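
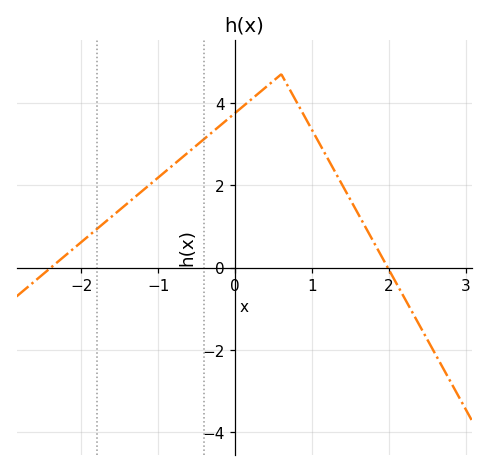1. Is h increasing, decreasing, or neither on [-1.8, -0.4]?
increasing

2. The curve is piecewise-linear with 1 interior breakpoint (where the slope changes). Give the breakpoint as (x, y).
(0.6, 4.7)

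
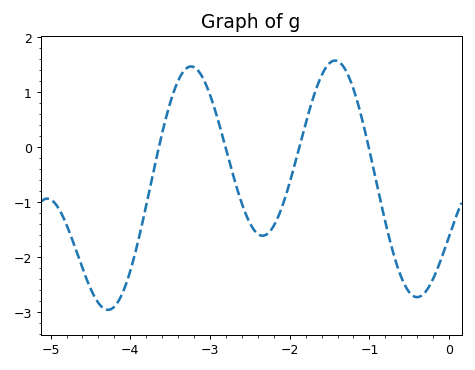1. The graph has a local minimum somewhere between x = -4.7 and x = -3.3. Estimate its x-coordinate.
-4.3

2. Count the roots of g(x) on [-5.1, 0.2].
4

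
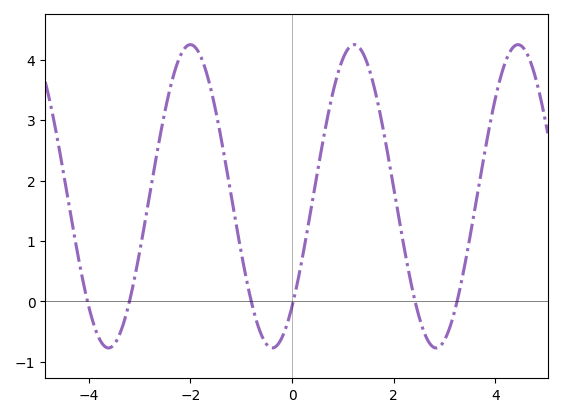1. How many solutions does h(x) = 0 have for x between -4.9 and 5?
6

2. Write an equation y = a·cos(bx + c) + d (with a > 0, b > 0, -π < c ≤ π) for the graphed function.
y = 2.51cos(1.9x - 2.4) + 1.74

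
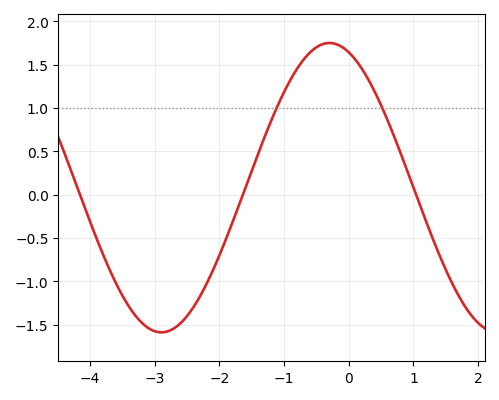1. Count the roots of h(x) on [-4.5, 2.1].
3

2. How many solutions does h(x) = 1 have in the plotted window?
2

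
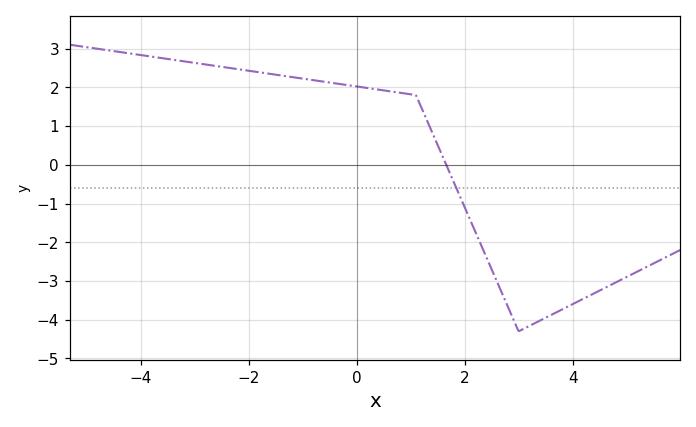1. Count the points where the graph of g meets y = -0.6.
1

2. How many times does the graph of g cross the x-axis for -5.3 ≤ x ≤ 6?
1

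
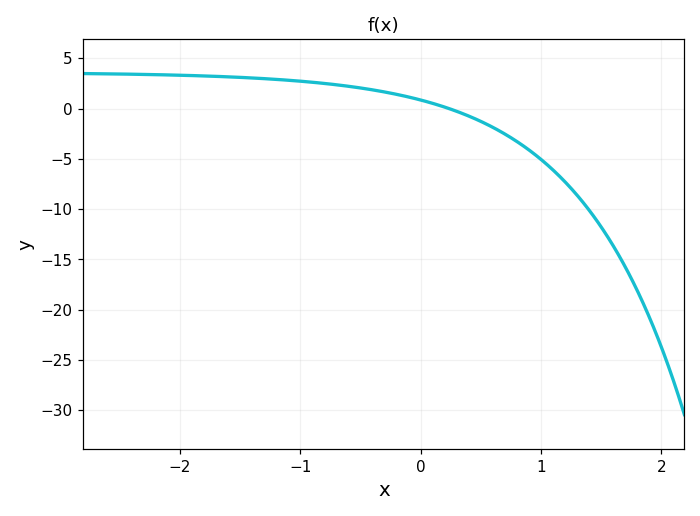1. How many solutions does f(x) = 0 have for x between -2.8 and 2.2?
1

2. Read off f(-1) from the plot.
2.5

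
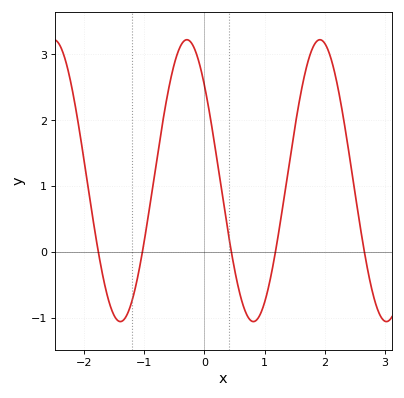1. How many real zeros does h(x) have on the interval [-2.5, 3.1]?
5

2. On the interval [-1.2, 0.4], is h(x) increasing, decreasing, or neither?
neither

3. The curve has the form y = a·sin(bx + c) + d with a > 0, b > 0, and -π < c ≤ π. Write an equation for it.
y = 2.14sin(2.8x + 2.4) + 1.08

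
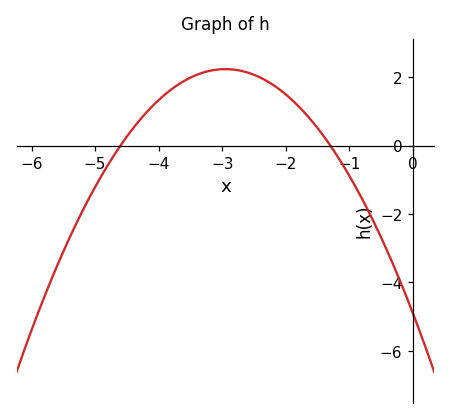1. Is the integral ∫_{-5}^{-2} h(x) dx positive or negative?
positive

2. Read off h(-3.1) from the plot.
2.21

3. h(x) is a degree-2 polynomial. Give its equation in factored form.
y = -0.82(x + 4.6)(x + 1.3)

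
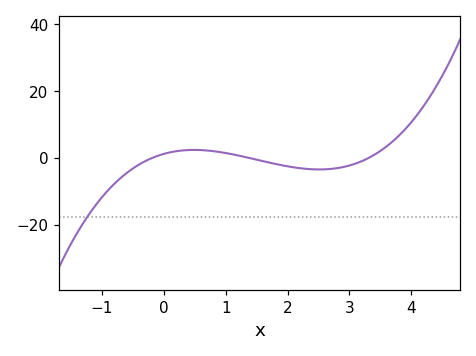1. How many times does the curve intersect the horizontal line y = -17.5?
1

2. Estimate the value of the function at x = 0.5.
2.49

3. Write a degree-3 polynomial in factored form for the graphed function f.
y = 1.41(x + 0.2)(x - 1.4)(x - 3.3)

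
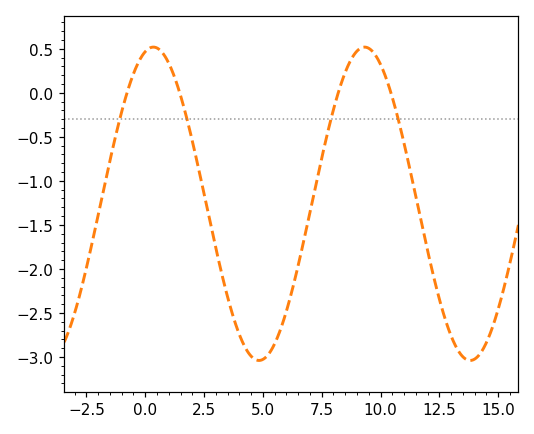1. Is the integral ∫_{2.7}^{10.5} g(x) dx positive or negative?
negative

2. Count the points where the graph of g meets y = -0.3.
4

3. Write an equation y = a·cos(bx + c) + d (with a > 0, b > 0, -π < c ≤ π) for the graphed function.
y = 1.78cos(0.7x - 0.242) - 1.26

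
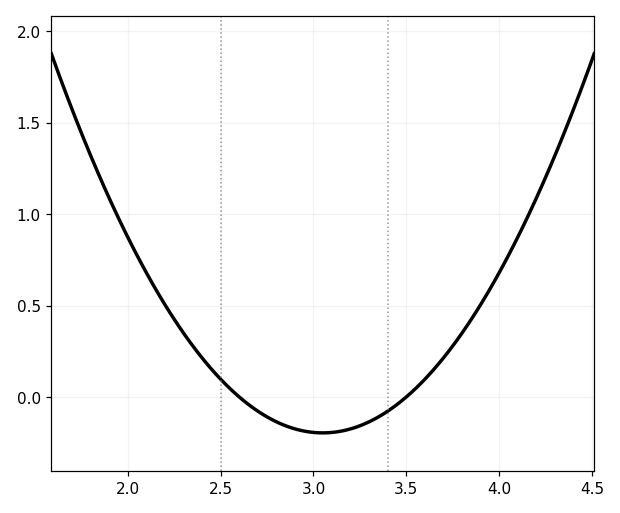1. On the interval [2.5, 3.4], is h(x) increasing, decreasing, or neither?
neither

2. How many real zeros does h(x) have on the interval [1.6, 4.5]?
2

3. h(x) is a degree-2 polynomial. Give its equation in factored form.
y = 0.97(x - 2.6)(x - 3.5)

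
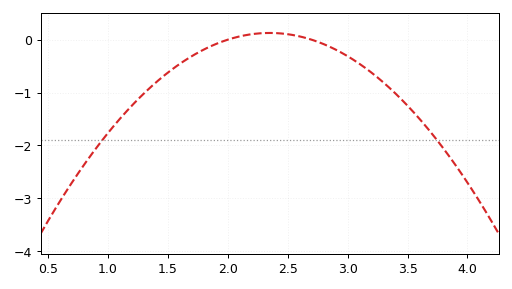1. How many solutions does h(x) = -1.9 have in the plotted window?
2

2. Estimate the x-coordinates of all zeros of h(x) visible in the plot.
2, 2.7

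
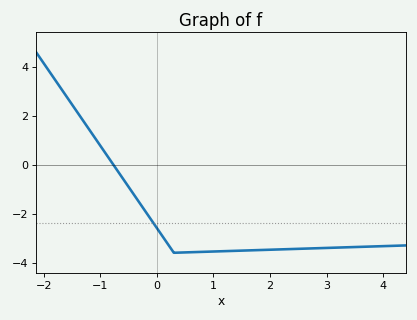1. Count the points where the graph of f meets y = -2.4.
1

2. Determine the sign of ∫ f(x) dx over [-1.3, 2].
negative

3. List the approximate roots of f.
-0.8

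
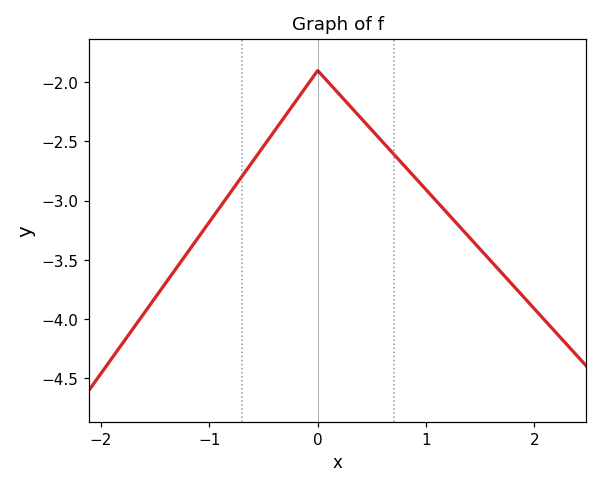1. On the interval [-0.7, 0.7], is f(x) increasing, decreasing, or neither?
neither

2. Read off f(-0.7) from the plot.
-2.8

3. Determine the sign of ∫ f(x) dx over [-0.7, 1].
negative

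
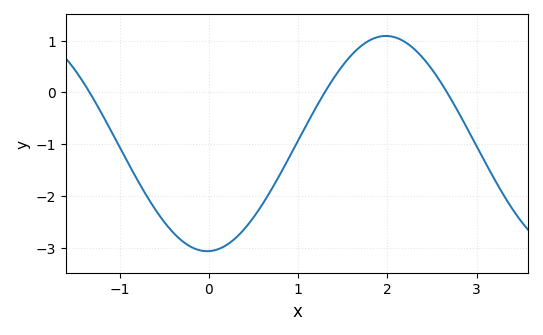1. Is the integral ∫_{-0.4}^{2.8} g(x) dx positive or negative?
negative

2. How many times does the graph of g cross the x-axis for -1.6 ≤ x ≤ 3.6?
3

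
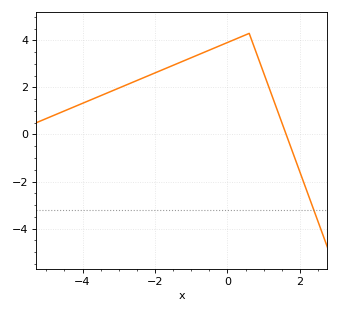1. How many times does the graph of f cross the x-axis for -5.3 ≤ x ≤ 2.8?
1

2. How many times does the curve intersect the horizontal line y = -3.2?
1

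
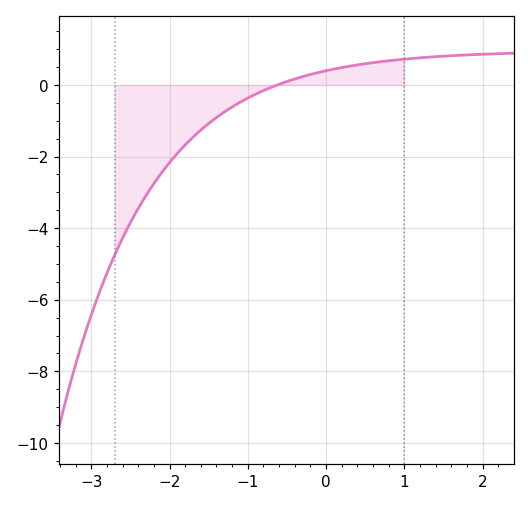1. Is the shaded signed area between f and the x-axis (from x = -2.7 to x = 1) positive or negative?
negative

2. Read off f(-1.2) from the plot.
-0.6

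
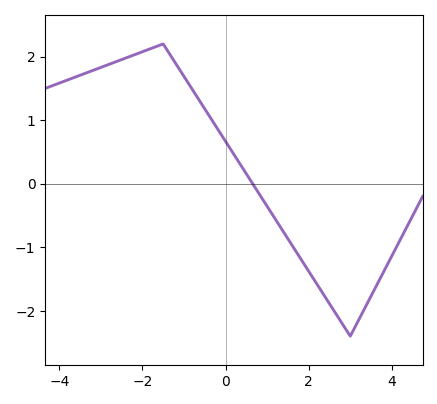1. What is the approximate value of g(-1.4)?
2.1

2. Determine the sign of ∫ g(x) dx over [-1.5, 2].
positive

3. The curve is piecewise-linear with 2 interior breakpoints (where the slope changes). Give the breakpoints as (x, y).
(-1.5, 2.2); (3, -2.4)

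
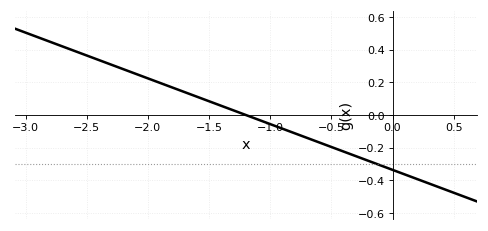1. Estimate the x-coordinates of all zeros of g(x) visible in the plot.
-1.2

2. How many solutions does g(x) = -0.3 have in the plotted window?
1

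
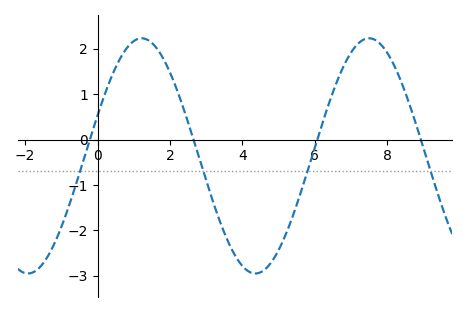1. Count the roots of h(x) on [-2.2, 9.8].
4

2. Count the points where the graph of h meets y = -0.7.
4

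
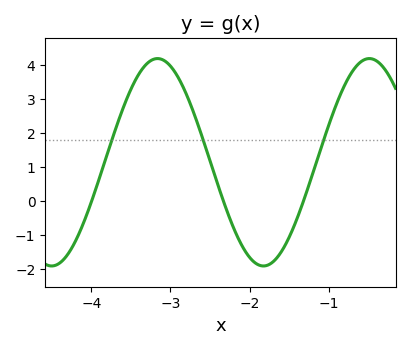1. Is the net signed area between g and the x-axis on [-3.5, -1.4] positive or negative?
positive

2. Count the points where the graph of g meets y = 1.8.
3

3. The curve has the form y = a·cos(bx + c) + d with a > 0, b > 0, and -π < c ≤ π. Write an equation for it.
y = 3.05cos(2.4x + 1.2) + 1.14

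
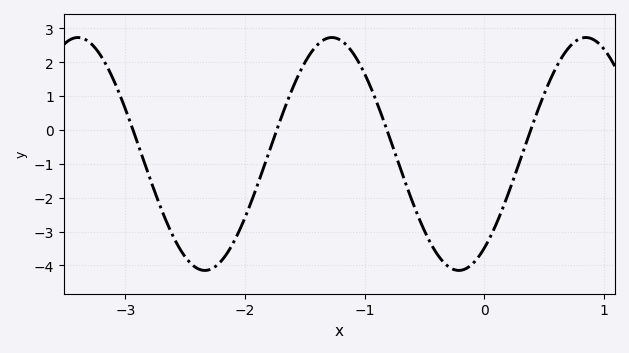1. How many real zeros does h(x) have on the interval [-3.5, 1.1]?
4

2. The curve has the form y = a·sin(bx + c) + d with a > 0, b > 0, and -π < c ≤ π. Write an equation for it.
y = 3.44sin(2.96x - 0.94) - 0.71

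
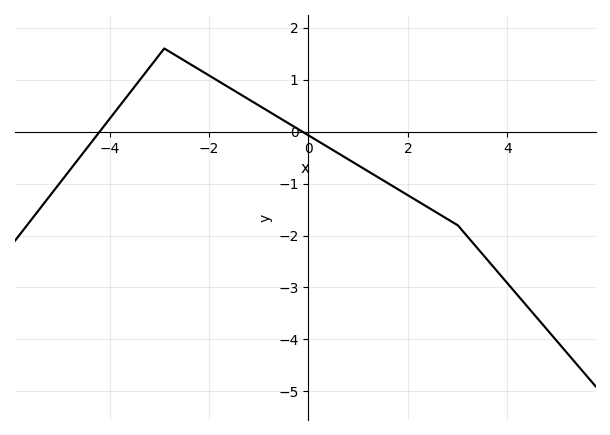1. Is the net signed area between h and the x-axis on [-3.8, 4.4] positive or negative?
negative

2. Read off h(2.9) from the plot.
-1.7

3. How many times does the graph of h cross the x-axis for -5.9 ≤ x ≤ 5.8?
2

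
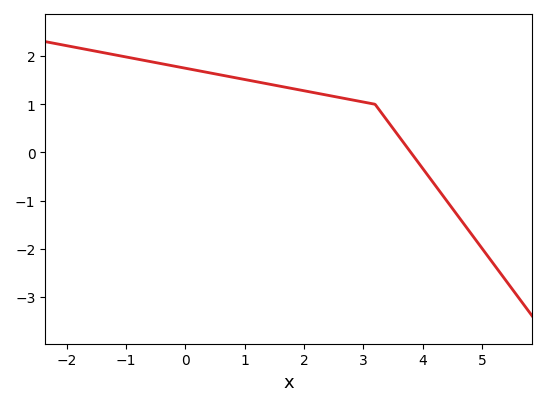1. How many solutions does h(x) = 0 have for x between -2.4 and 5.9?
1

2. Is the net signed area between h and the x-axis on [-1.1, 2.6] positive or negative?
positive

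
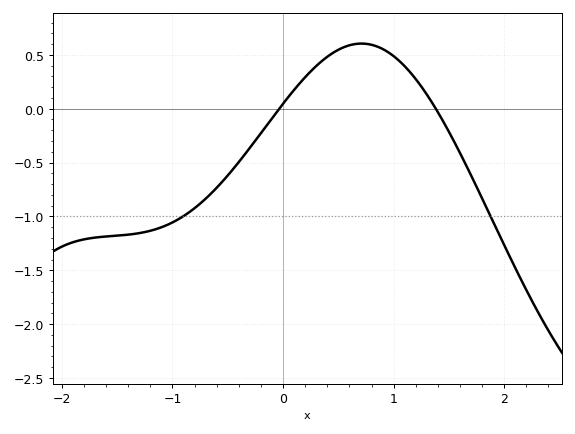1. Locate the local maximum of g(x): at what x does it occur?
0.709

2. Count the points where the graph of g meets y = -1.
2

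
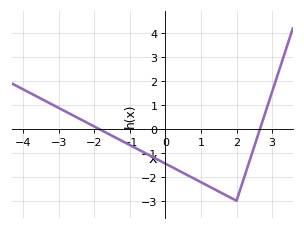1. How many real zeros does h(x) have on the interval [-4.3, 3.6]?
2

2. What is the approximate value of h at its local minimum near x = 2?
-3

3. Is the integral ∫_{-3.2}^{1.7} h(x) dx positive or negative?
negative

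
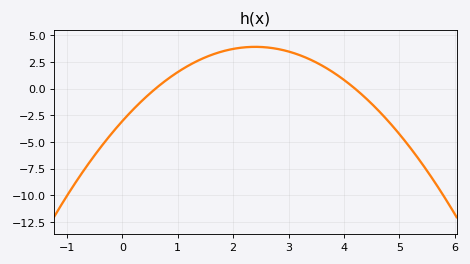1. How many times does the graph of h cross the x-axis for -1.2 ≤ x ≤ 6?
2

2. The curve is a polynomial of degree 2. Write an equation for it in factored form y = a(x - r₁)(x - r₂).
y = -1.21(x - 0.6)(x - 4.2)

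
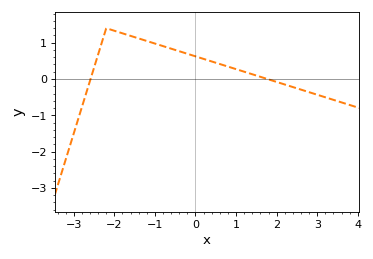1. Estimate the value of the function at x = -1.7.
1.2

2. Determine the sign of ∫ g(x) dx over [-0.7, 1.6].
positive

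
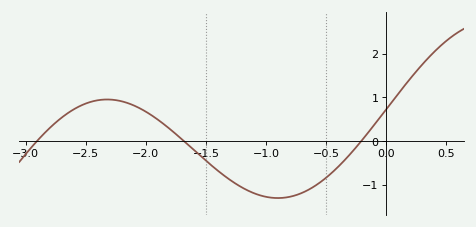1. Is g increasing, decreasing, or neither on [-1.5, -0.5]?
neither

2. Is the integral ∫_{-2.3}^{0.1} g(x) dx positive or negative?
negative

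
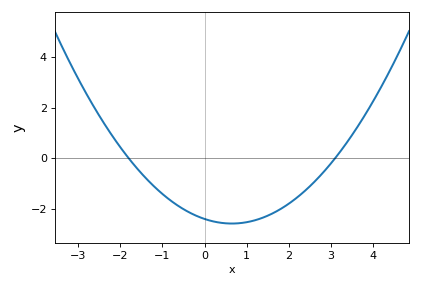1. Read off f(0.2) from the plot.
-2.4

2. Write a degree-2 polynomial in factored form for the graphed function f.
y = 0.43(x + 1.8)(x - 3.1)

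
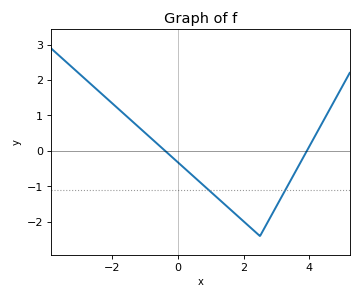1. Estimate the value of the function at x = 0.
-0.314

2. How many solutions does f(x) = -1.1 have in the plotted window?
2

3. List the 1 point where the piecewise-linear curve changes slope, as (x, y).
(2.5, -2.4)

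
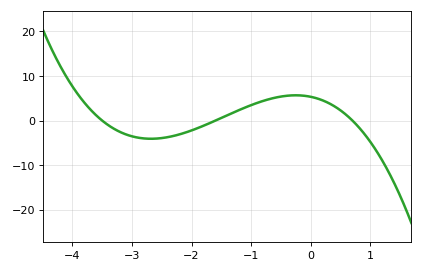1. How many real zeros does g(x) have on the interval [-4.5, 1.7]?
3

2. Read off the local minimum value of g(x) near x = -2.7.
-4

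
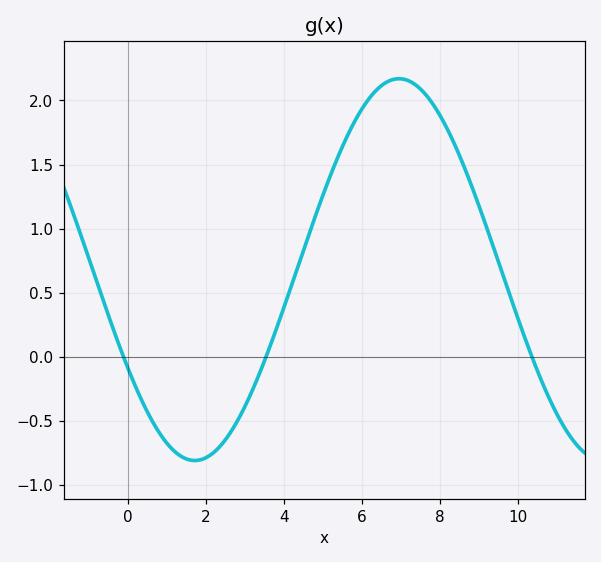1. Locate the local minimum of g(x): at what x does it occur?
1.8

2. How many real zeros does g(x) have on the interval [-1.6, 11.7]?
3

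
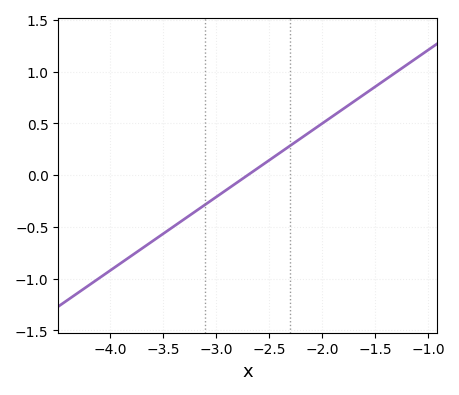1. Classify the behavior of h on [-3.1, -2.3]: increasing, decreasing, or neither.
increasing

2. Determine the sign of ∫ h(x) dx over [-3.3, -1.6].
positive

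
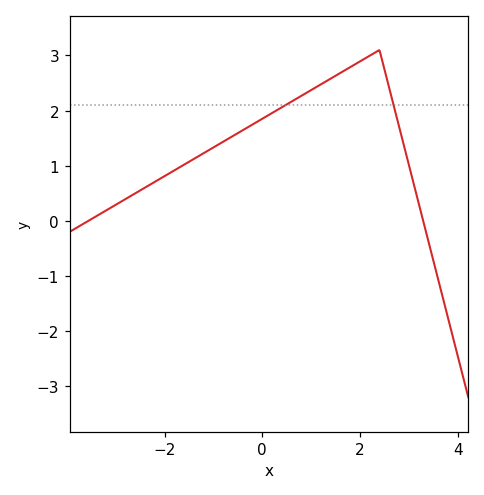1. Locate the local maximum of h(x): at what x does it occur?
2.4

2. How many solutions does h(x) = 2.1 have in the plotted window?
2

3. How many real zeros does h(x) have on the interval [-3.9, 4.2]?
2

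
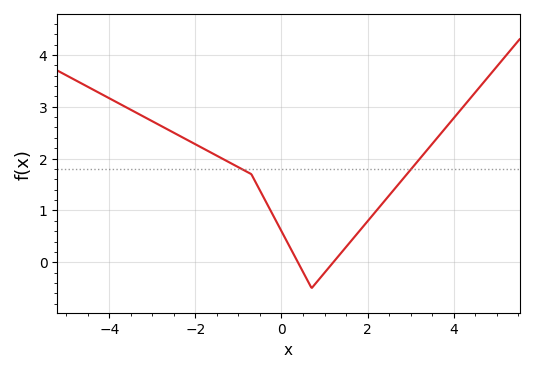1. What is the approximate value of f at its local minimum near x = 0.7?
-0.498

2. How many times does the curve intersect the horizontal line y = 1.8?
2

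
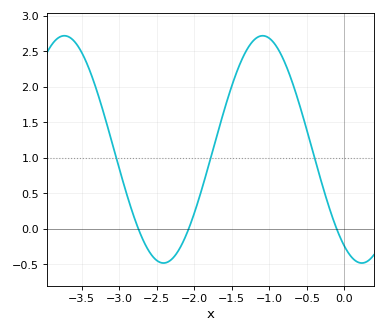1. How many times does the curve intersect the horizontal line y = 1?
3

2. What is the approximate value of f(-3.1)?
1.24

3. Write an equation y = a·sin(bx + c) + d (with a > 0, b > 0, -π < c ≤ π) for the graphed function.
y = 1.6sin(2.38x - 2.12) + 1.12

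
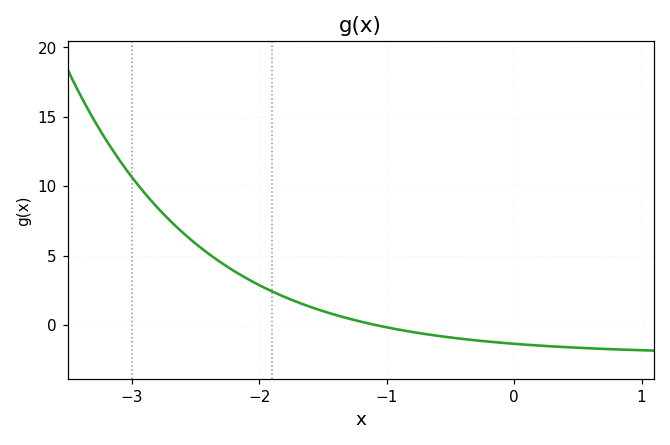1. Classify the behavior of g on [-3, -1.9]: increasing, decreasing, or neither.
decreasing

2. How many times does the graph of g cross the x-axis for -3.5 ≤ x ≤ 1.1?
1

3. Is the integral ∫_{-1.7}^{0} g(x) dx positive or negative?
negative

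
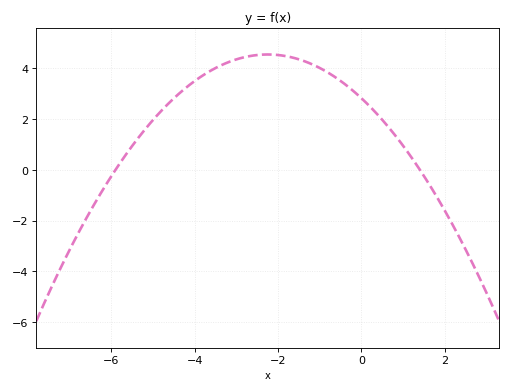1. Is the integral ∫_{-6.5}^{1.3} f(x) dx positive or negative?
positive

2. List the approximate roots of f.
-5.8, 1.4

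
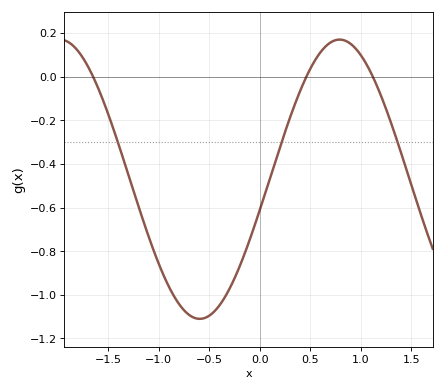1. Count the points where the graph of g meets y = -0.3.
3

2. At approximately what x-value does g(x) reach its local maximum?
0.789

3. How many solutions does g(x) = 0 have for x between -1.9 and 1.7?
3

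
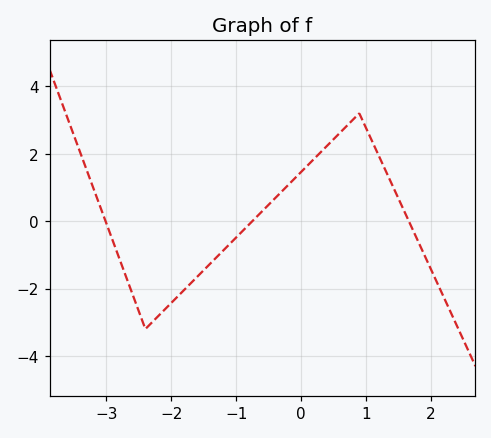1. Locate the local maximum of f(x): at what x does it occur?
0.9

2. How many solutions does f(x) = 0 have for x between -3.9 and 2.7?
3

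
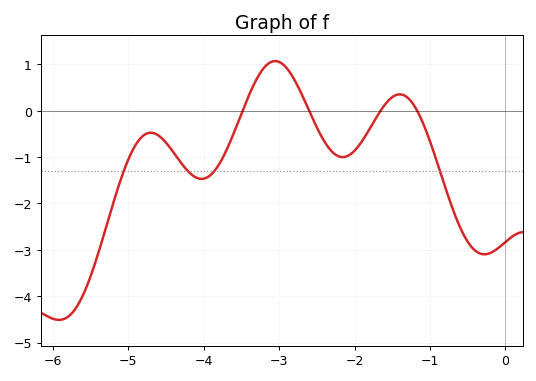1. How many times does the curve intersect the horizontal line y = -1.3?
4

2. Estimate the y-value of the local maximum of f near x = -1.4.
0.4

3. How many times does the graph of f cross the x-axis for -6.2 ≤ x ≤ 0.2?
4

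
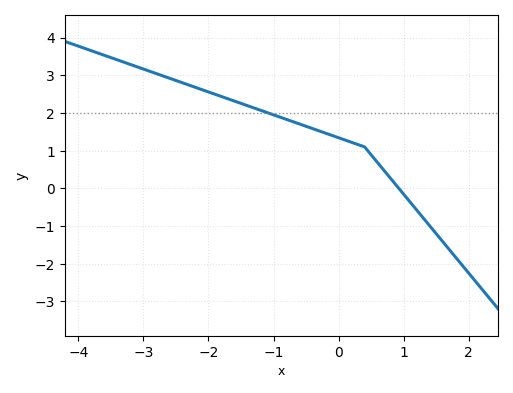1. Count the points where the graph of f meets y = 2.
1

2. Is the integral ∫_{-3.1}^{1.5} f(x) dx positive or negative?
positive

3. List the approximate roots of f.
0.9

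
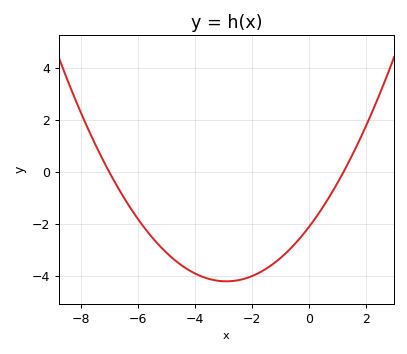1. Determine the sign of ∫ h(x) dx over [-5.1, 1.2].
negative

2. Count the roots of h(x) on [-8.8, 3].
2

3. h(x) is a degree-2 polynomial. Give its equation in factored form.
y = 0.25(x + 7)(x - 1.2)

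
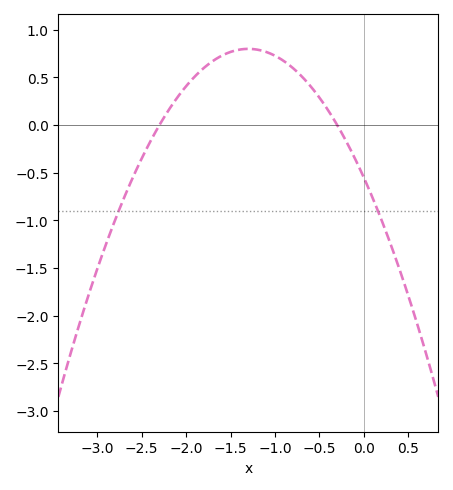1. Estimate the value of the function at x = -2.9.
-1.25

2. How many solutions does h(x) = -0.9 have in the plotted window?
2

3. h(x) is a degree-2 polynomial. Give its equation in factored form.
y = -0.8(x + 2.3)(x + 0.3)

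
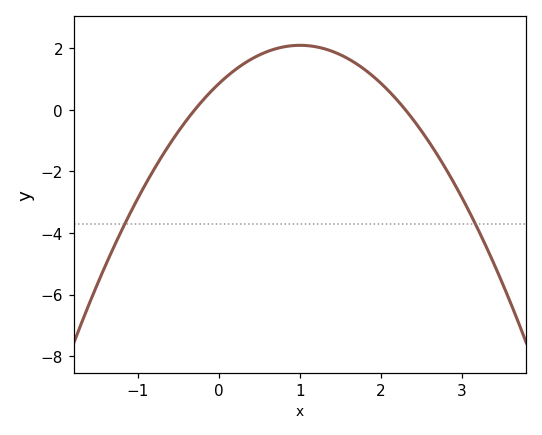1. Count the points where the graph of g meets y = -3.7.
2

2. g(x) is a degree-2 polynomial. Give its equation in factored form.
y = -1.24(x + 0.3)(x - 2.3)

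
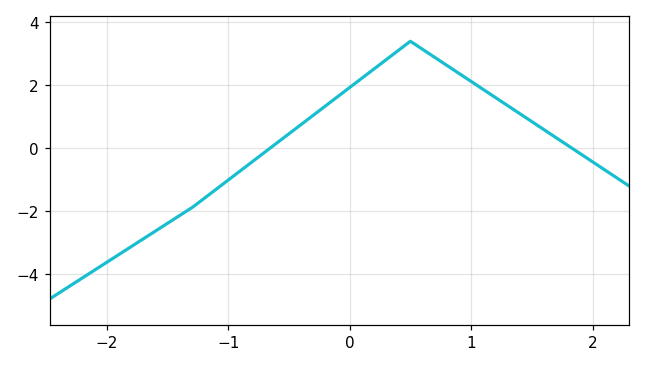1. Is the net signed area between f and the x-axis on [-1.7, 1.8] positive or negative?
positive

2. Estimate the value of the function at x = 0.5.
3.4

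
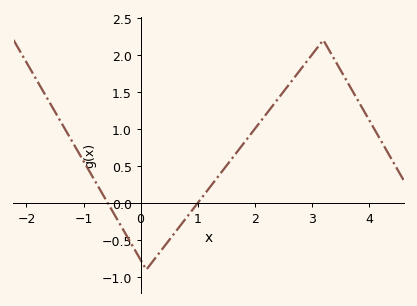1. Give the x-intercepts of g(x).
-0.6, 1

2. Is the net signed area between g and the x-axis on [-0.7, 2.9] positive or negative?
positive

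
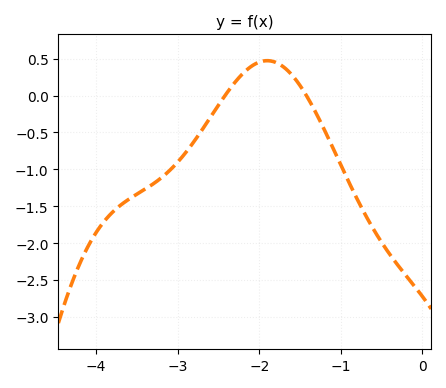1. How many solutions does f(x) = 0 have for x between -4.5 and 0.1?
2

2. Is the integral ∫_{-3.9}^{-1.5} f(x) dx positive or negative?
negative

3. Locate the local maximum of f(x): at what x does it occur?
-1.9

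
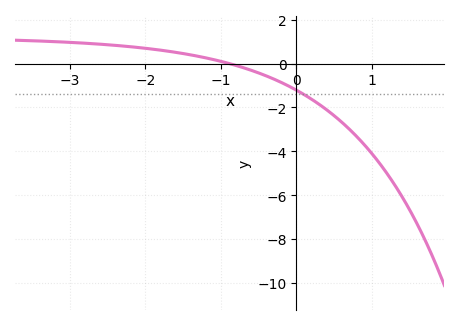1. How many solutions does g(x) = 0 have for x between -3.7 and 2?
1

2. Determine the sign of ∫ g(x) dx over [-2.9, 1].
negative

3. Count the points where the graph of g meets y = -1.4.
1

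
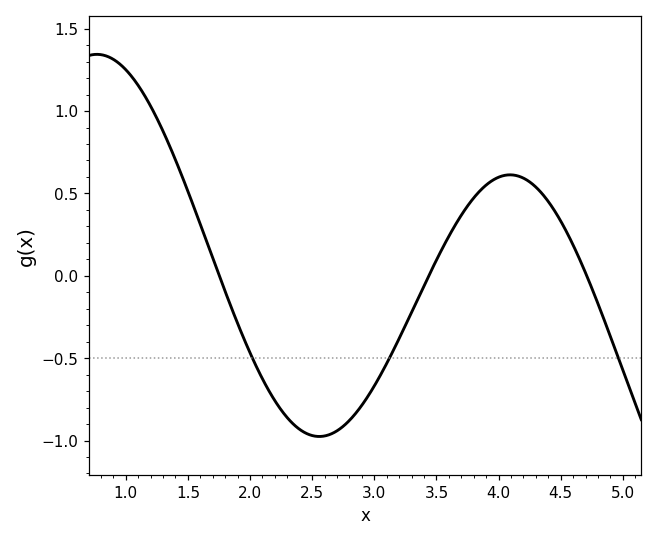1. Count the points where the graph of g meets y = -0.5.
3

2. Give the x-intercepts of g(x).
1.8, 3.4, 4.7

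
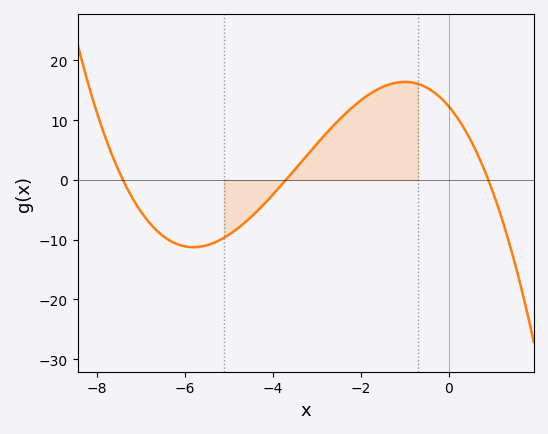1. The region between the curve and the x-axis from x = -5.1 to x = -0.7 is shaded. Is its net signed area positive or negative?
positive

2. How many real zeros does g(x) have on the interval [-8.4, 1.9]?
3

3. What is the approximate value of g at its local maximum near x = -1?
16.4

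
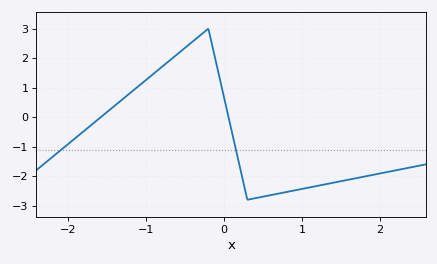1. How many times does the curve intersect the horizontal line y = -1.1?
2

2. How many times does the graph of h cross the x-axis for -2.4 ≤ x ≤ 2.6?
2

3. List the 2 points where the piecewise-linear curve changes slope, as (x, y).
(-0.2, 3); (0.3, -2.8)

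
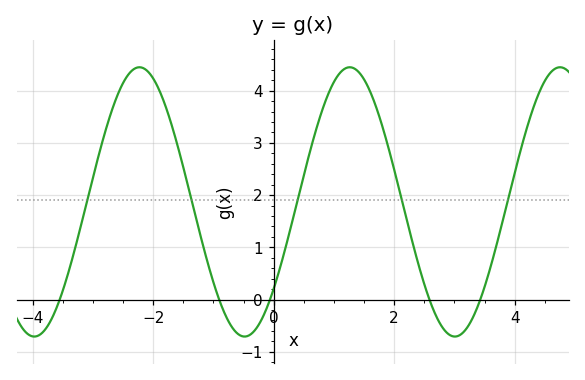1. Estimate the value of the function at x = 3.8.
1.5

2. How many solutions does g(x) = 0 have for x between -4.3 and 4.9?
5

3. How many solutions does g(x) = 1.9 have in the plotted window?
5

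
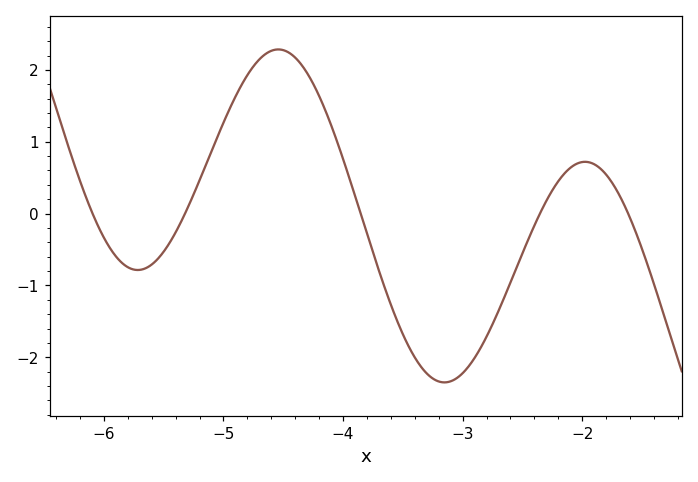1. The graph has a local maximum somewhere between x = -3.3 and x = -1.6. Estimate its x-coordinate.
-1.98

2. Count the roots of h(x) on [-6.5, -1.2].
5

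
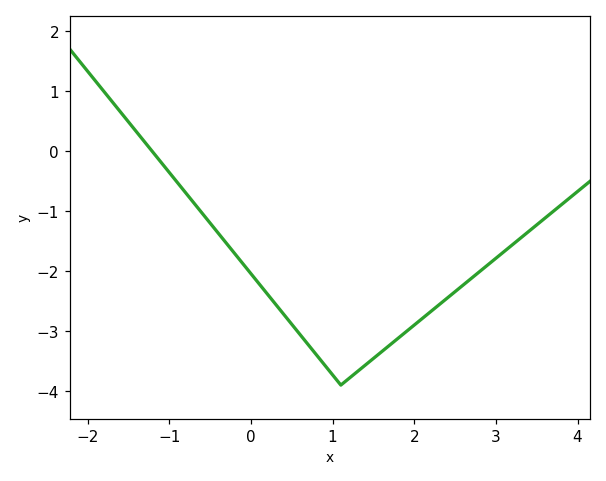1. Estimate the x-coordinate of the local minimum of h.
1.1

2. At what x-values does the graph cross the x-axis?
-1.2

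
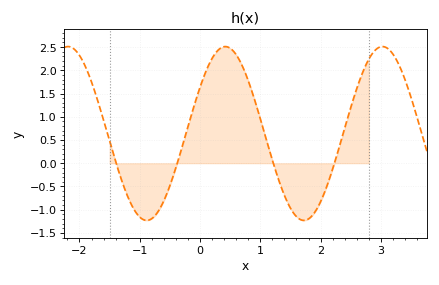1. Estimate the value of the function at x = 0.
1.65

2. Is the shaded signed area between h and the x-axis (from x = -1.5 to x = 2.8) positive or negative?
positive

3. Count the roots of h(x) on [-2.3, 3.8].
4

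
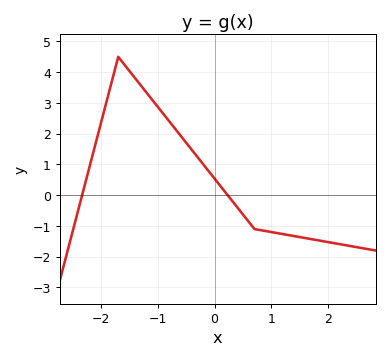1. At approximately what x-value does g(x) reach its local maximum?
-1.7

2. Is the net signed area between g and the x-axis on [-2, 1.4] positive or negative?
positive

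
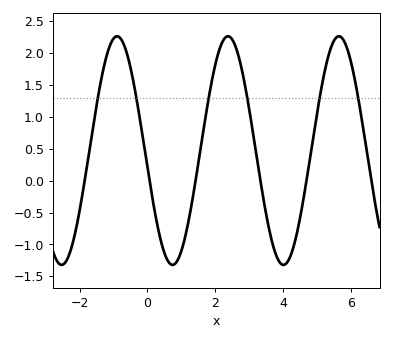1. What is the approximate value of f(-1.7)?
0.522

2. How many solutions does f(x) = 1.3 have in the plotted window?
6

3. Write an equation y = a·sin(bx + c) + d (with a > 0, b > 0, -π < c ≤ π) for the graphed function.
y = 1.79sin(1.92x - 2.99) + 0.47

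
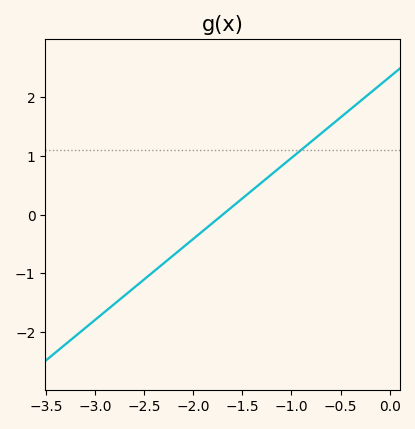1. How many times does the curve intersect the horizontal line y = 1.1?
1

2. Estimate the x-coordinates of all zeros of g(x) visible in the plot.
-1.7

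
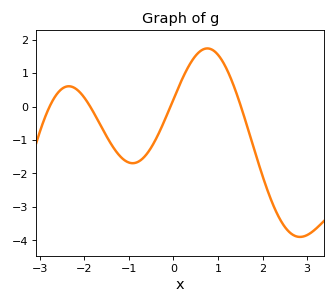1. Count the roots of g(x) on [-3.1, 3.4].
4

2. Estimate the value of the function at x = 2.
-2.1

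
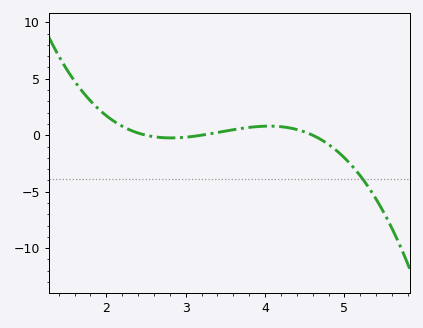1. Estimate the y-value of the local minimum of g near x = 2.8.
0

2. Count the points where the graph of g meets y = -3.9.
1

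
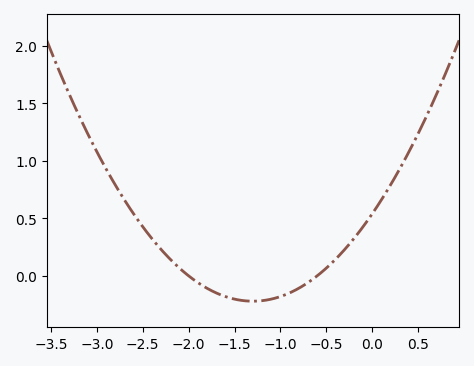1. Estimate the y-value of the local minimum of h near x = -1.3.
-0.2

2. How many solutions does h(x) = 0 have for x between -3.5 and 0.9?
2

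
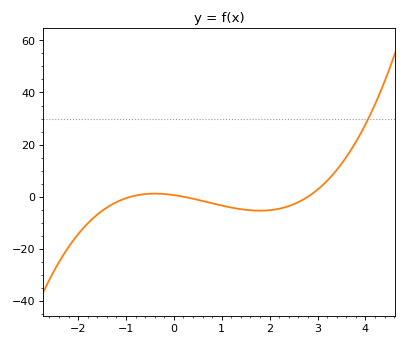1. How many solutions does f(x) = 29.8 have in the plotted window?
1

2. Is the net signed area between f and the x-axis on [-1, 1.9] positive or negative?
negative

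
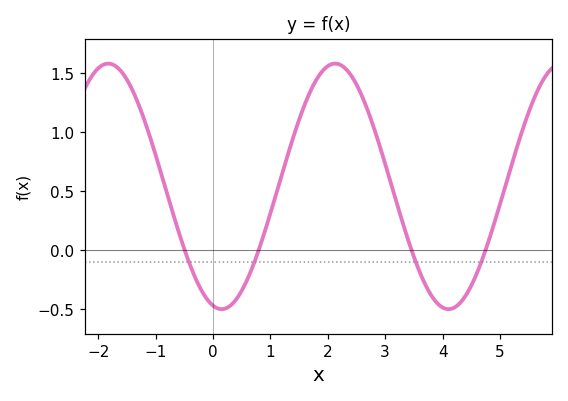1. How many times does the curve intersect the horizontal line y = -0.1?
4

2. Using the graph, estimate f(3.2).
0.401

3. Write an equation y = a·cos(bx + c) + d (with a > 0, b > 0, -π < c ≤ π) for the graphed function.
y = 1.04cos(1.59x + 2.9) + 0.54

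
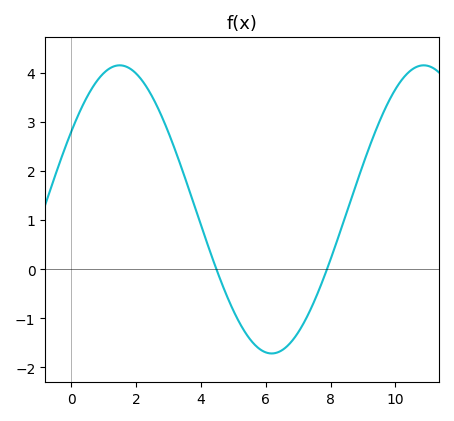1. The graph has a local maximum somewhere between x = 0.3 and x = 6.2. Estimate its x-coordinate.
1.4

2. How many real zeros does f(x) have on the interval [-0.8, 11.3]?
2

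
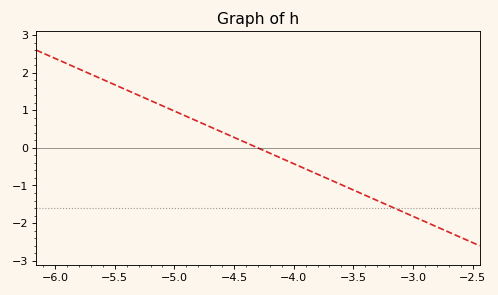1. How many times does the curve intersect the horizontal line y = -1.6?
1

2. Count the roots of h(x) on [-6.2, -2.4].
1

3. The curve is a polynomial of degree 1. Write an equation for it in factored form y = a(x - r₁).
y = -1.4(x + 4.3)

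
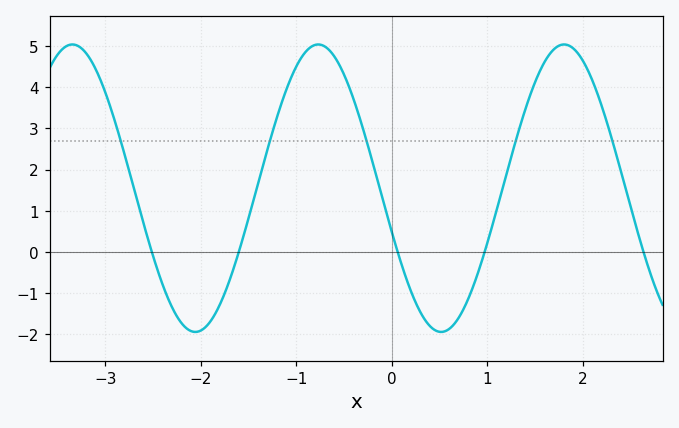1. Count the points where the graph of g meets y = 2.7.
5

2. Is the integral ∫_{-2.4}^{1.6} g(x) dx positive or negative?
positive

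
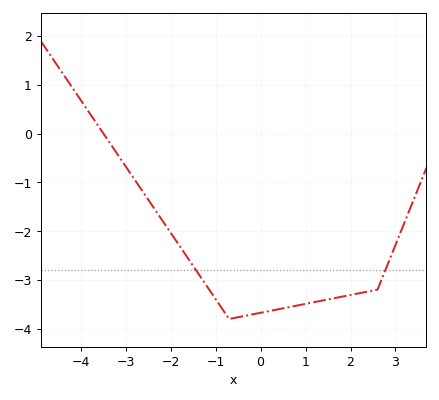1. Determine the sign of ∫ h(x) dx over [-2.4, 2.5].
negative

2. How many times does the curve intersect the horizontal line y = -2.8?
2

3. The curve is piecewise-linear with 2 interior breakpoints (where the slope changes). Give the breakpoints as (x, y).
(-0.7, -3.8); (2.6, -3.2)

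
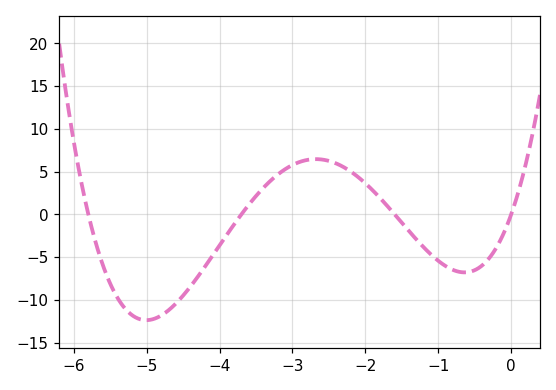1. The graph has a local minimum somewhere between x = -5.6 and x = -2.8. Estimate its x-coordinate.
-5.01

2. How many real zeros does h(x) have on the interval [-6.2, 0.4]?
4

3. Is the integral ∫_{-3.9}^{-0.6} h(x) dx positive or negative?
positive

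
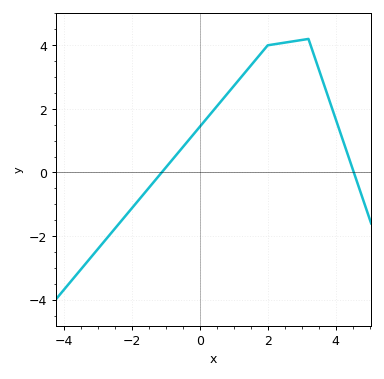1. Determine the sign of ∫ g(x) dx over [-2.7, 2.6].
positive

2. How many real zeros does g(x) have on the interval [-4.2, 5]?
2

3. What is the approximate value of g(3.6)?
2.94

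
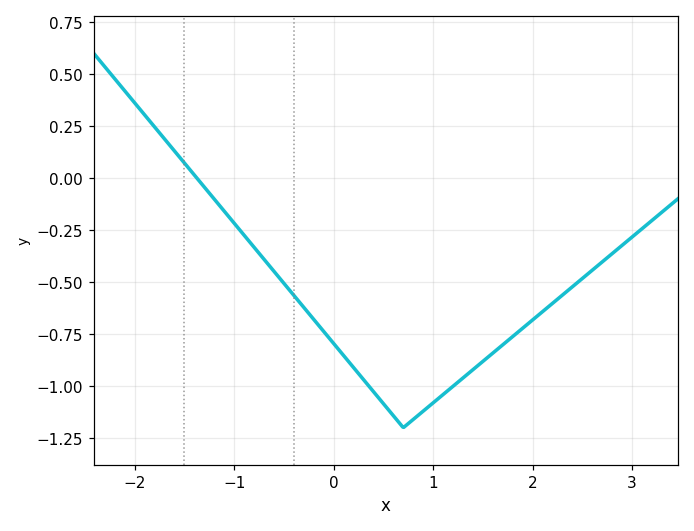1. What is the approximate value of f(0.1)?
-0.85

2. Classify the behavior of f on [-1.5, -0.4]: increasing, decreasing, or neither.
decreasing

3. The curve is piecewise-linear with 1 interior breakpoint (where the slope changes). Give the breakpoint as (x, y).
(0.7, -1.2)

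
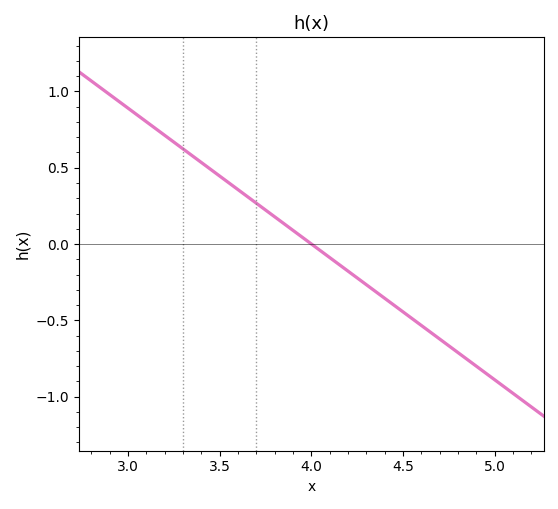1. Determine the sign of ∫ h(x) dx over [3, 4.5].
positive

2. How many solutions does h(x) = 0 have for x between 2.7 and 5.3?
1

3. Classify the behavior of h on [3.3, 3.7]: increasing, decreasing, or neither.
decreasing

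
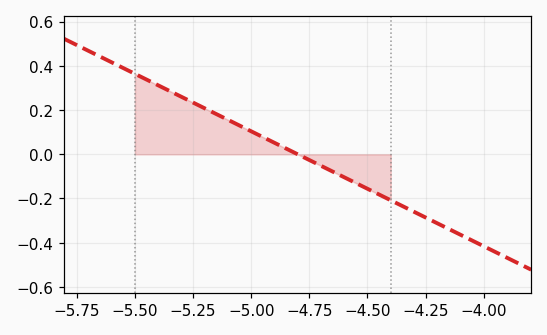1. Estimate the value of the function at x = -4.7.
-0.06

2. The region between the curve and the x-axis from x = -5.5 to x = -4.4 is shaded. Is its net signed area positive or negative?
positive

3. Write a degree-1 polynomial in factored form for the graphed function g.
y = -0.52(x + 4.8)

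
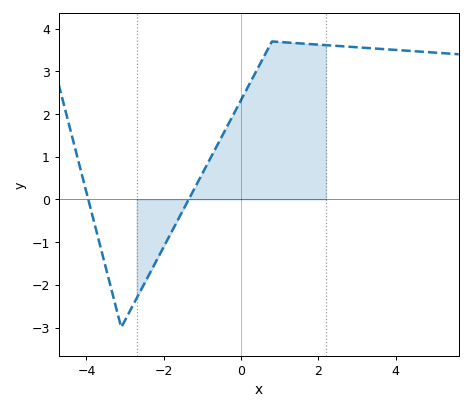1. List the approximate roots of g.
-4, -1.4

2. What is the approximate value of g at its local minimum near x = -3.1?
-3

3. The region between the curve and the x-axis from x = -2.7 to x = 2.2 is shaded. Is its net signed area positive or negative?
positive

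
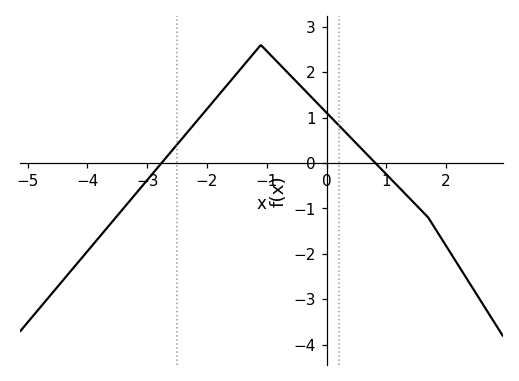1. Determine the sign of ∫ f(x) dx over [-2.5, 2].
positive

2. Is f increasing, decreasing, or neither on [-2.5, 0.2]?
neither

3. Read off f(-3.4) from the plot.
-1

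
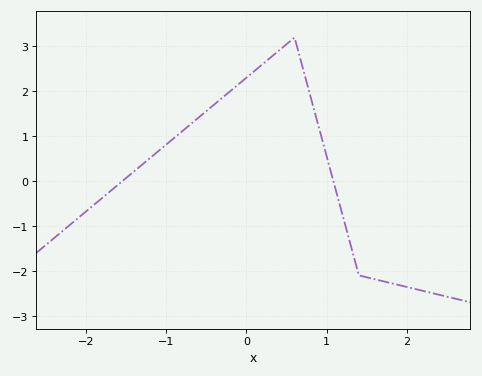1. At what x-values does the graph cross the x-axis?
-1.5, 1.1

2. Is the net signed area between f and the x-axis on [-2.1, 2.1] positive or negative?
positive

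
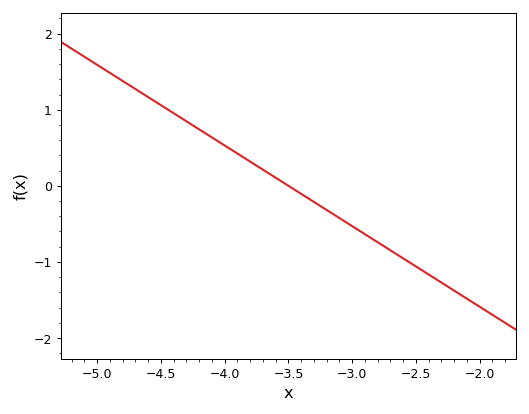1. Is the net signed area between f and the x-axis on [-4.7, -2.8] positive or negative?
positive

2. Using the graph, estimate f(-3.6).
0.1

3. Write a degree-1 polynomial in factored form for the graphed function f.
y = -1.06(x + 3.5)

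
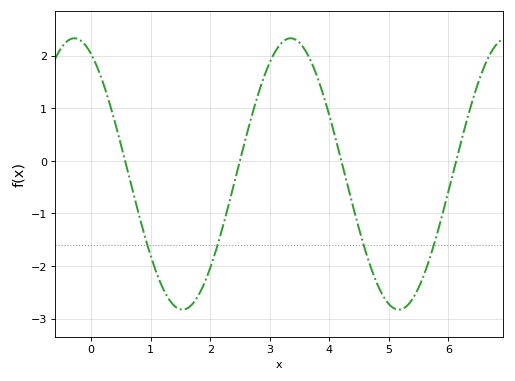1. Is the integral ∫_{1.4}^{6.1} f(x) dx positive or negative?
negative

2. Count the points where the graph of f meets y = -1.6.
4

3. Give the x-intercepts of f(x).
0.569, 2.5, 4.2, 6.13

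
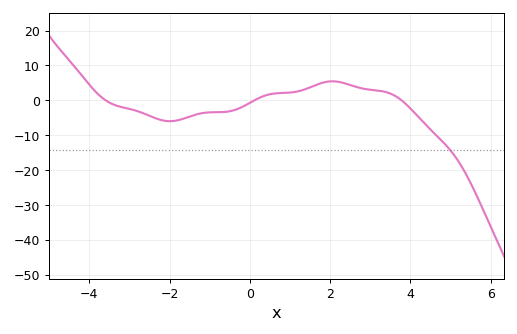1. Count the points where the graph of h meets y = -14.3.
1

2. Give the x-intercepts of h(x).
-3.59, 0.114, 3.78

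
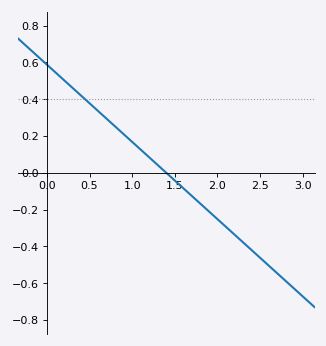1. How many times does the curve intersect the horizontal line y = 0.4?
1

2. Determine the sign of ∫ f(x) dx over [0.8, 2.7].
negative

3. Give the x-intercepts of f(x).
1.4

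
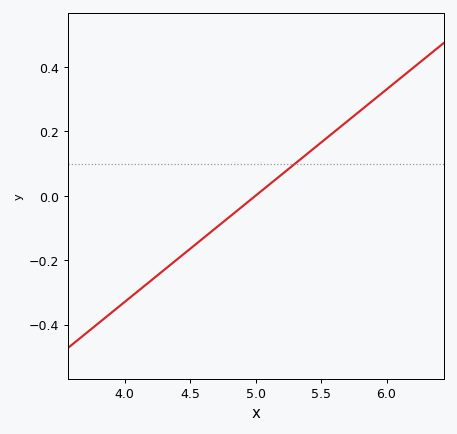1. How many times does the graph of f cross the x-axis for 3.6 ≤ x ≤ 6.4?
1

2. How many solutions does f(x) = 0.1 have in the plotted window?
1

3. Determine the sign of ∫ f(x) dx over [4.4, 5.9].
positive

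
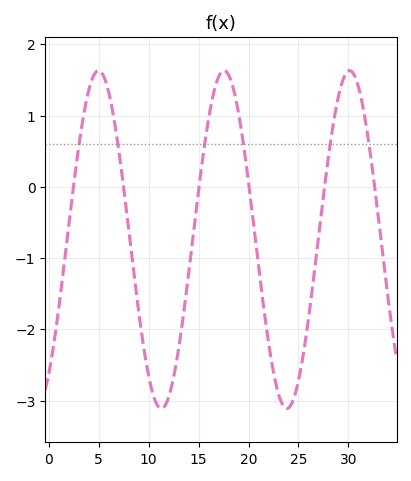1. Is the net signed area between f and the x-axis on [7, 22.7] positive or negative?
negative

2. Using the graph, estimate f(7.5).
-0.012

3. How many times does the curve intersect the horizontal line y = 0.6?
6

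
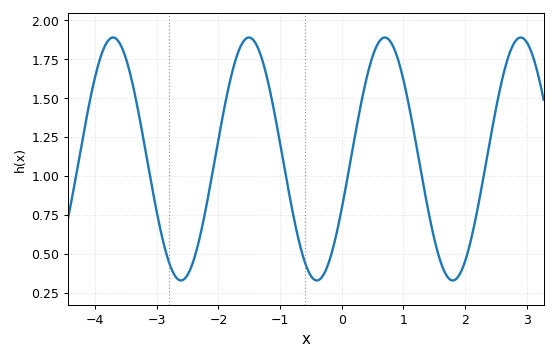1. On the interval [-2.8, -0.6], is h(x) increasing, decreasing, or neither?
neither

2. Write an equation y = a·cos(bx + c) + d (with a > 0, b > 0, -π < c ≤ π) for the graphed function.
y = 0.78cos(2.85x - 1.99) + 1.11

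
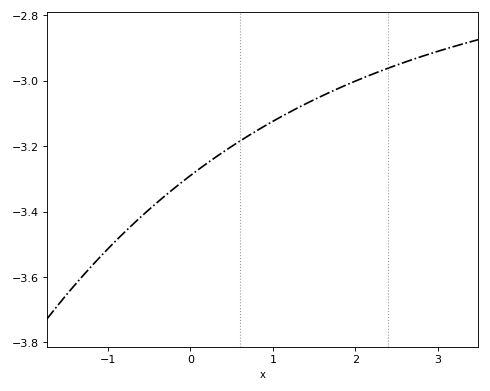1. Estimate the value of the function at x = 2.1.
-2.99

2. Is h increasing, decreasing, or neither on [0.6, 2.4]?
increasing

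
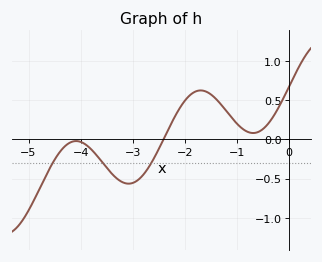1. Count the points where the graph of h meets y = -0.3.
3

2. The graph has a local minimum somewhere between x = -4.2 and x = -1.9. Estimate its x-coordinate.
-3.08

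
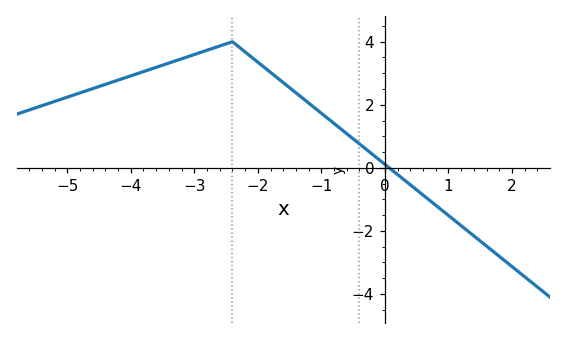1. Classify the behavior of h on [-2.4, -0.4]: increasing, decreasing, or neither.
decreasing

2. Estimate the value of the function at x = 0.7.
-1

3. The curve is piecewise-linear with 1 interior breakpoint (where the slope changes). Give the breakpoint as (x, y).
(-2.4, 4)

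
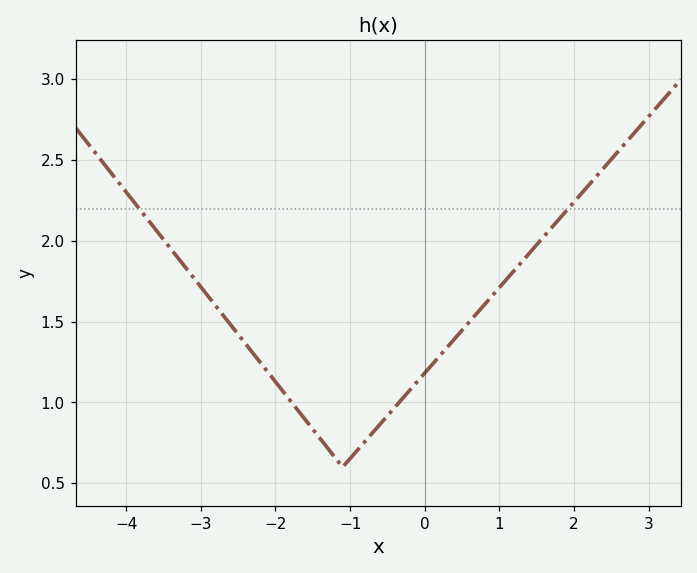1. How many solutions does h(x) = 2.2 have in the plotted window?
2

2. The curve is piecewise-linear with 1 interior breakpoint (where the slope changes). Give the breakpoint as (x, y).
(-1.1, 0.6)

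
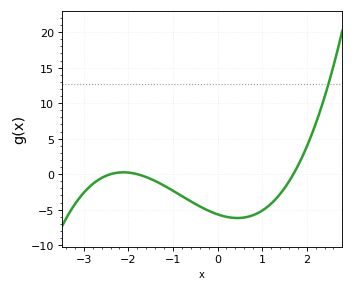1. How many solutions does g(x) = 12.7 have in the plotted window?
1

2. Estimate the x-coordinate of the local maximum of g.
-2.11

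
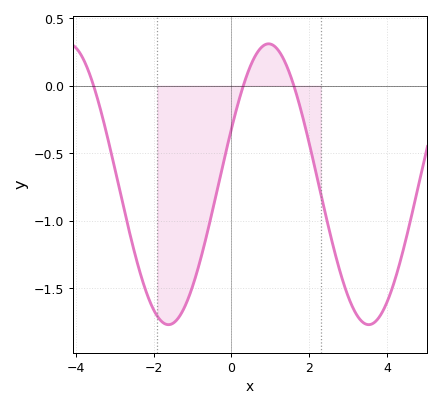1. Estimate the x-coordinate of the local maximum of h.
0.958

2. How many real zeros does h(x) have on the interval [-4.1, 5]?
3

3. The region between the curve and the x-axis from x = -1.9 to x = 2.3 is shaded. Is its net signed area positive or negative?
negative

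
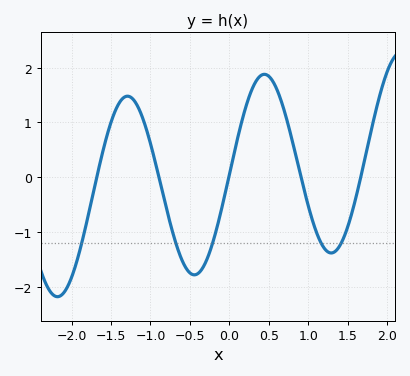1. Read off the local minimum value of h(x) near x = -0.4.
-1.8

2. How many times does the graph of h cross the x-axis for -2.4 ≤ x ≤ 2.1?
5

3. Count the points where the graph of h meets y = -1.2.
5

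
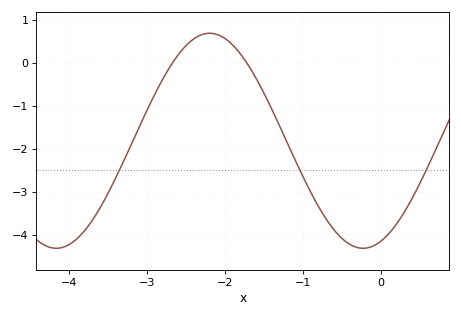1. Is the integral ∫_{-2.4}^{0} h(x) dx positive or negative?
negative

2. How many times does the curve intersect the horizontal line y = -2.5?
3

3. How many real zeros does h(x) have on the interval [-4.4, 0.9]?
2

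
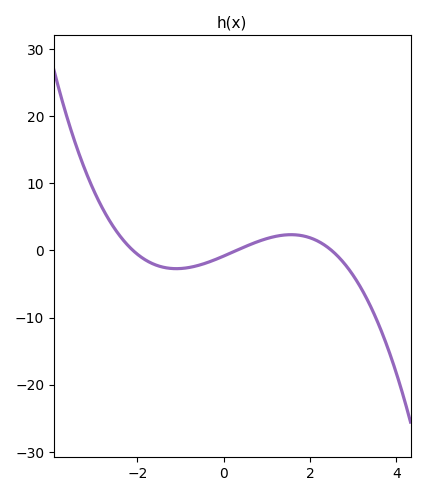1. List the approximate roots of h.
-2.1, 0.3, 2.5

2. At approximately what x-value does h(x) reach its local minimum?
-1.1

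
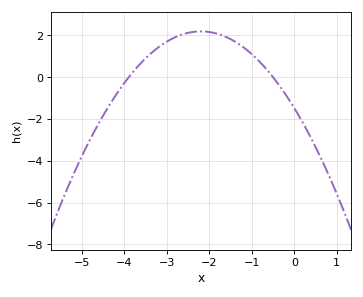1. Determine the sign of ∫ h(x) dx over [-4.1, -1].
positive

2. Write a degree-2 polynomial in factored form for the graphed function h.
y = -0.76(x + 3.9)(x + 0.5)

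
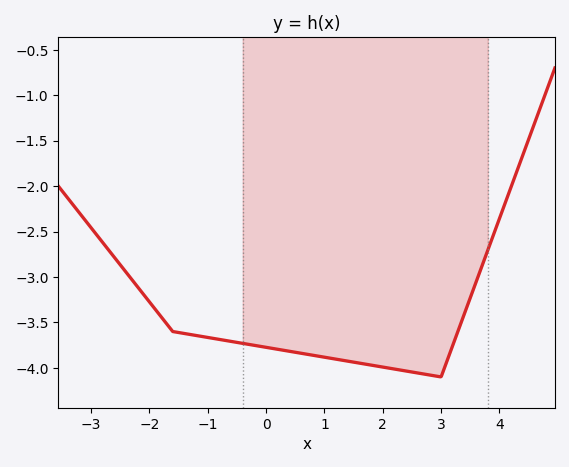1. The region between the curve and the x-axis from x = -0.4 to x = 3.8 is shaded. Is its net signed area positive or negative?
negative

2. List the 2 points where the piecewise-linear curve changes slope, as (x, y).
(-1.6, -3.6); (3, -4.1)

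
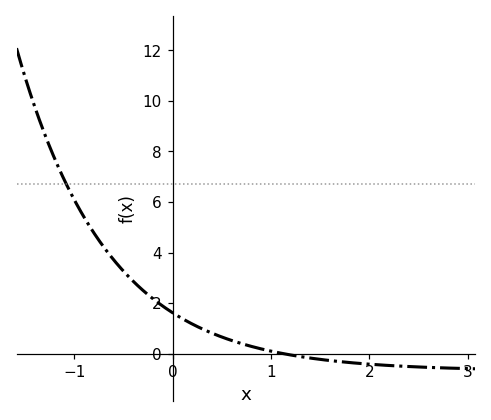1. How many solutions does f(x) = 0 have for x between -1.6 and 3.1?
1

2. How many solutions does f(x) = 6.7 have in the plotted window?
1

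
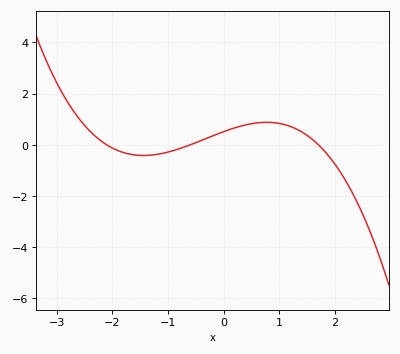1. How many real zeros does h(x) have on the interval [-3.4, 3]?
3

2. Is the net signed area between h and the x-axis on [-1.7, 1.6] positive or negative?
positive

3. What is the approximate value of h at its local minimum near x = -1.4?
-0.4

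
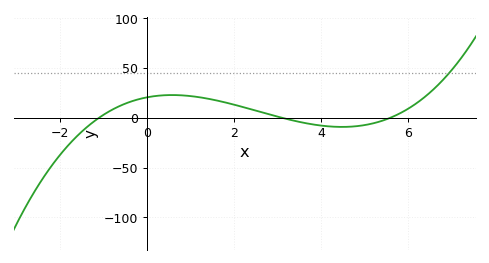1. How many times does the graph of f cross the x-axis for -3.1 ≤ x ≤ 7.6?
3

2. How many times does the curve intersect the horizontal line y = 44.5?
1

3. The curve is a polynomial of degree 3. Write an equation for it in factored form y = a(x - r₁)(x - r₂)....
y = 1.07(x + 1.1)(x - 3.1)(x - 5.6)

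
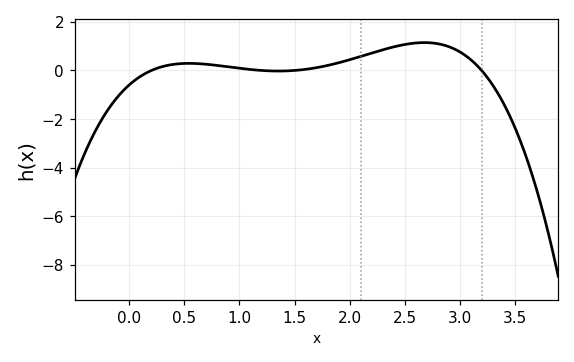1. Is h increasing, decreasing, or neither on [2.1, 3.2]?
neither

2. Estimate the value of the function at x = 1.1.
0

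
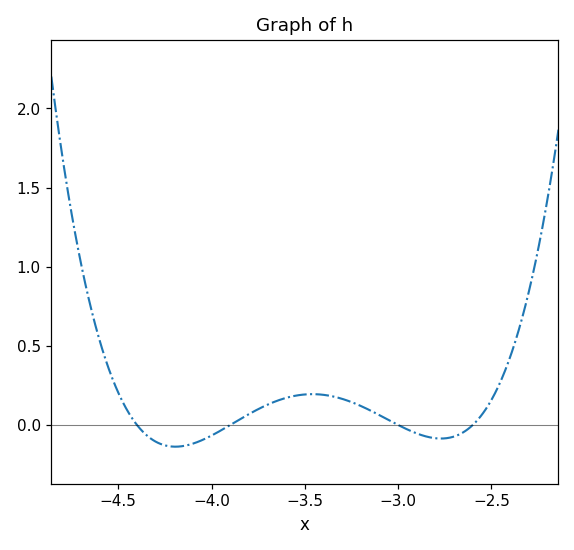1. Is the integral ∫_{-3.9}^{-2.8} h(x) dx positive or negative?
positive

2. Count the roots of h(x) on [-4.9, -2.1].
4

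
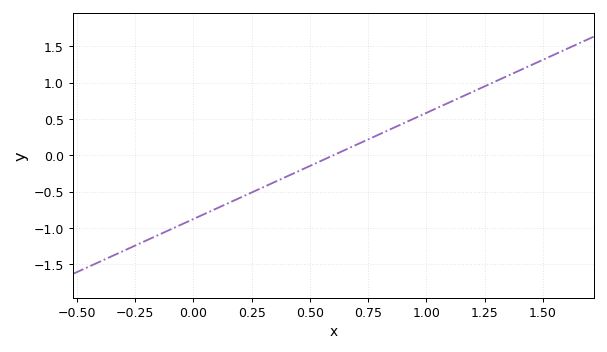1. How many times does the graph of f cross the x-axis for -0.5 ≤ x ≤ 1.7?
1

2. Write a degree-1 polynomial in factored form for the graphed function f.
y = 1.46(x - 0.6)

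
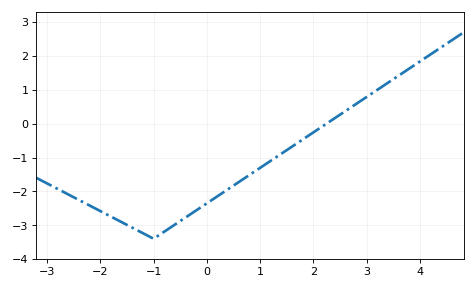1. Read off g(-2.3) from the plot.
-2.3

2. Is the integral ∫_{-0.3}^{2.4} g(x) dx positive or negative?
negative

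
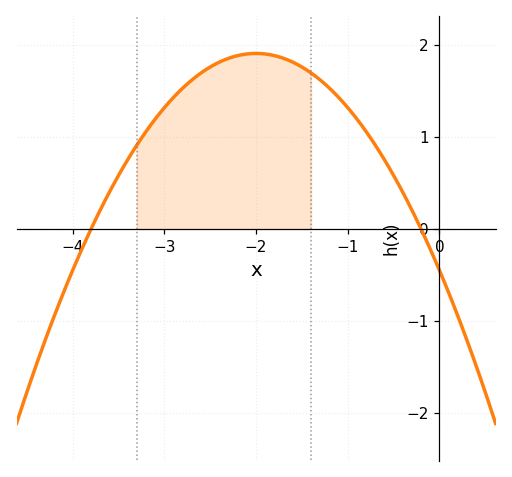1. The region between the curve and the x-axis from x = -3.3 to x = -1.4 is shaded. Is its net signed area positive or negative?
positive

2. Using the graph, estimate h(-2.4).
1.8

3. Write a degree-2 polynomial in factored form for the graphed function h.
y = -0.59(x + 3.8)(x + 0.2)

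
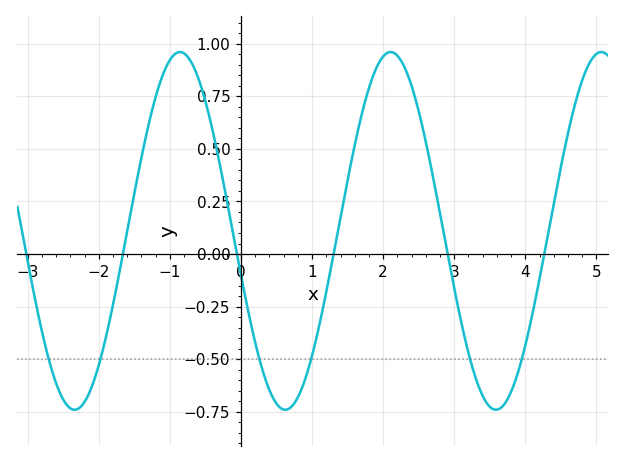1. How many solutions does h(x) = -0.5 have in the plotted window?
6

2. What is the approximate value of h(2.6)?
0.54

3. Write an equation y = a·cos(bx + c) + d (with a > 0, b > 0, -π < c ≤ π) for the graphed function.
y = 0.85cos(2.1x + 1.8) + 0.11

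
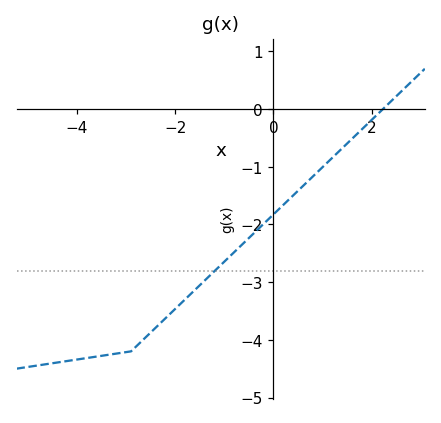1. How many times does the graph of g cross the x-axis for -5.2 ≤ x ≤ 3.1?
1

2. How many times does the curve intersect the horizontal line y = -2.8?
1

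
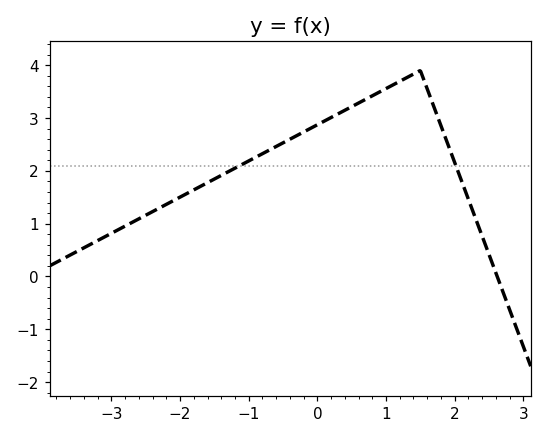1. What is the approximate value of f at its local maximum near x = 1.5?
3.9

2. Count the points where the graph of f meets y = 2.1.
2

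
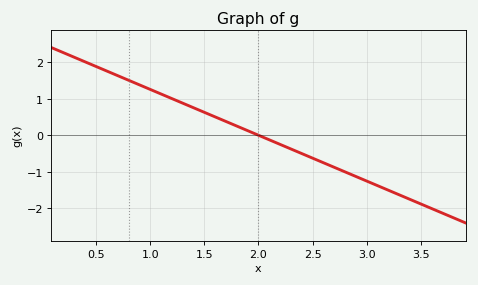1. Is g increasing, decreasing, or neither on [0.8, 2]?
decreasing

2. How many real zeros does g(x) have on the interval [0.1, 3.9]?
1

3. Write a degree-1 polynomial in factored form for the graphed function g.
y = -1.25(x - 2)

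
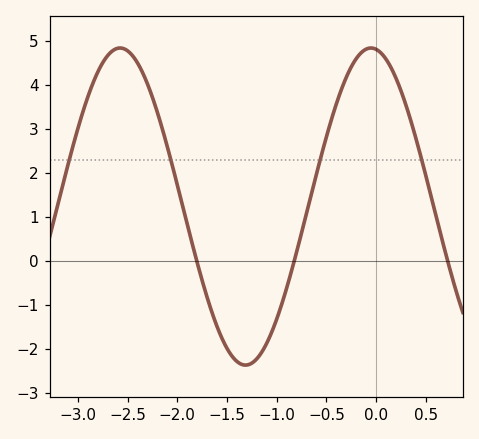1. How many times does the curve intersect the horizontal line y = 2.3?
4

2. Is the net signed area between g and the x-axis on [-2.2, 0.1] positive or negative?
positive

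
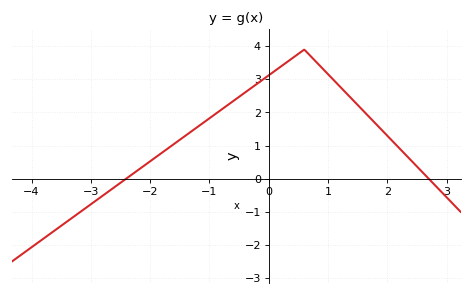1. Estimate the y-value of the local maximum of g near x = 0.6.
3.9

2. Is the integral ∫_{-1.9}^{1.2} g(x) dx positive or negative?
positive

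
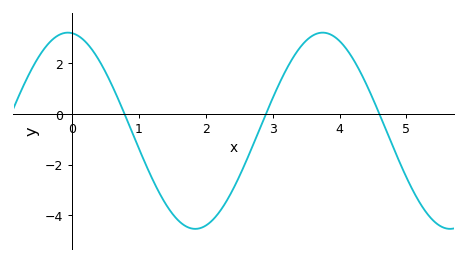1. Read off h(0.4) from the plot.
2.2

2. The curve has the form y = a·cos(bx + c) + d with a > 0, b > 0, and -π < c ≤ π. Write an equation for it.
y = 3.88cos(1.6x + 0.1) - 0.66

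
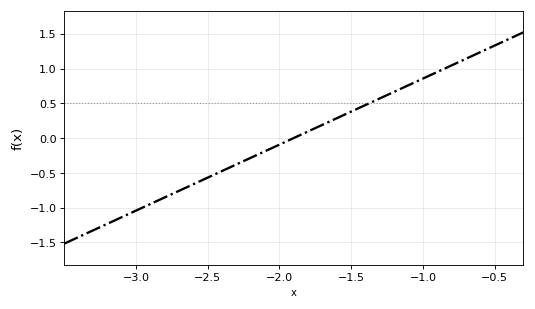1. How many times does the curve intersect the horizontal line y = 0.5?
1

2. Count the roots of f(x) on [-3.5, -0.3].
1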